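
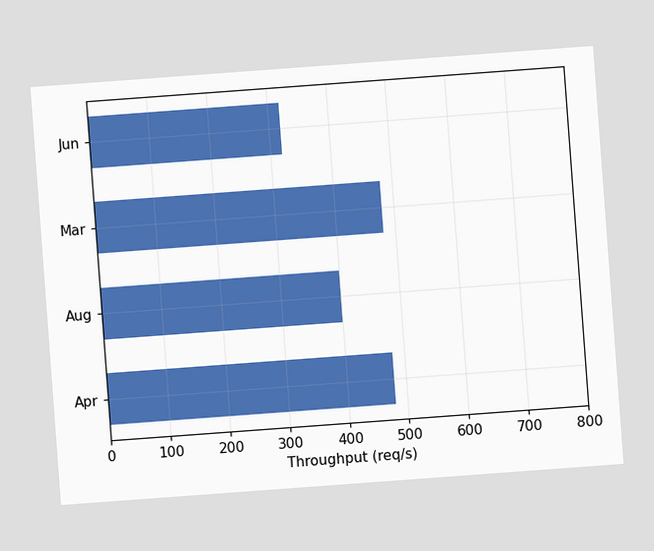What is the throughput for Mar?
480req/s

The chart is tilted about 4° counter-clockwise. Reading along the chart's x-axis, the Mar bar reaches 480req/s.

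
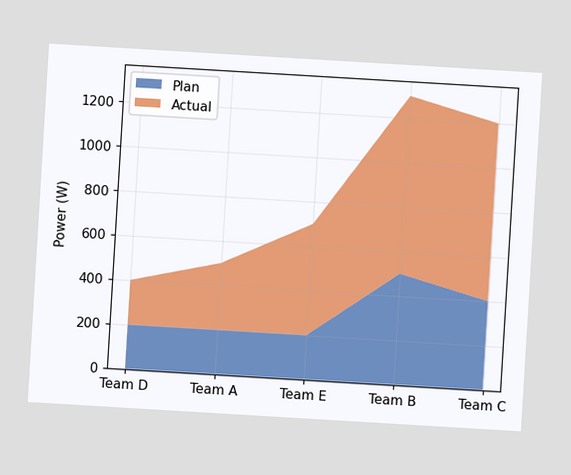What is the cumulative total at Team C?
The chart is tilted about 3° clockwise. The stacked total at Team C reaches 1200W.

1200W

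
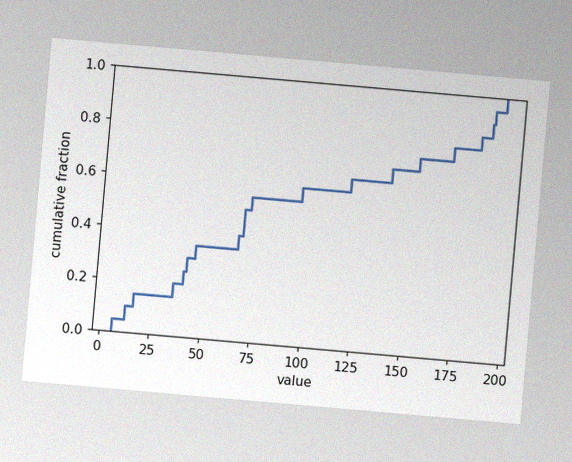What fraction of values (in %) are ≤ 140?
70%

The chart is tilted about 5° clockwise, with some photo noise. At x=140 the ECDF step is at 70%.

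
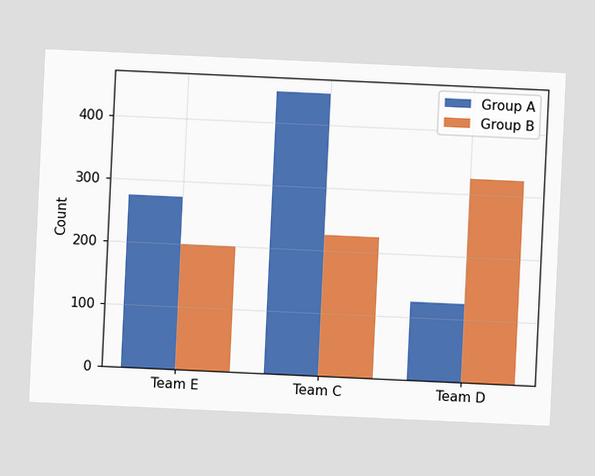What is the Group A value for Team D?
125

The chart is tilted about 3° clockwise. The Group A bar at Team D reaches 125 on the y-axis.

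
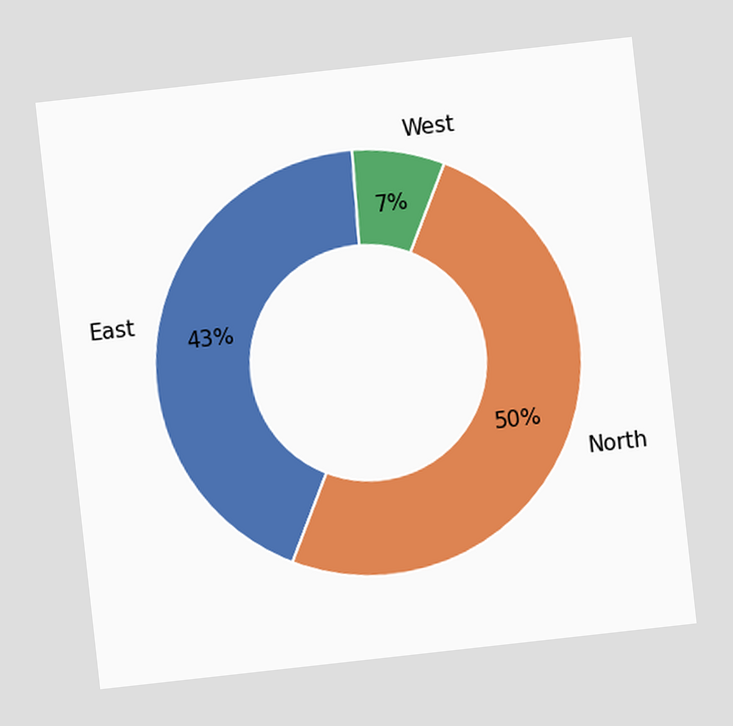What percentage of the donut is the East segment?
43%

The chart is tilted about 6° counter-clockwise. The East segment takes up 43% of the ring.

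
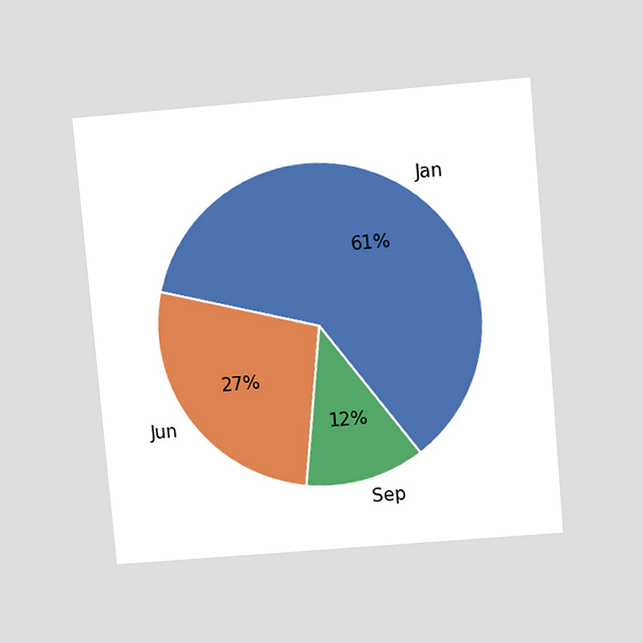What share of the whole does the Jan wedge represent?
61%

The chart is tilted about 5° counter-clockwise and viewed slightly from above. The Jan slice takes up 61% of the pie.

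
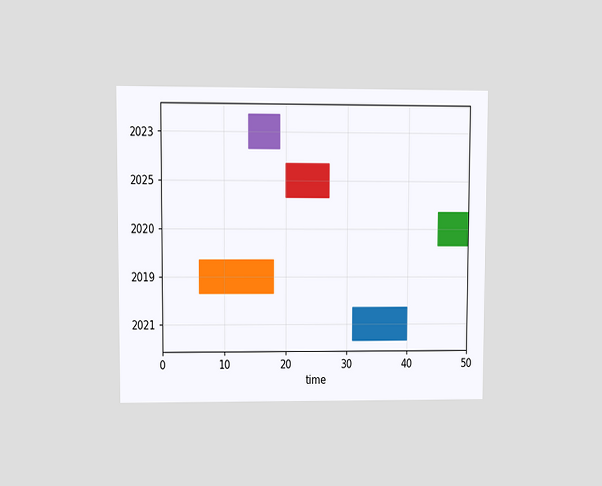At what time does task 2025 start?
The chart is viewed at a slight angle. The 2025 bar begins at t=20.

20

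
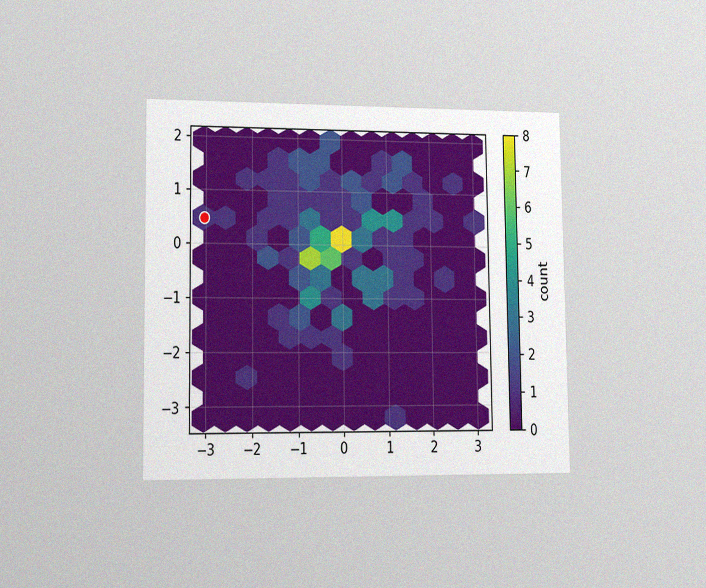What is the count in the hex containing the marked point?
The chart is viewed slightly from the left, with some photo noise. The marked hex reads 1 on the colorbar.

1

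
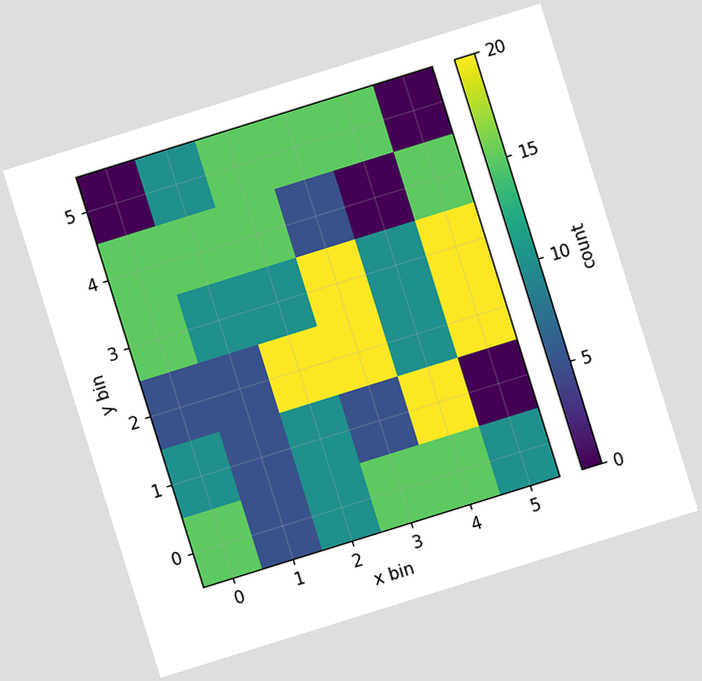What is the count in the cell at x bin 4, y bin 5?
15

The chart is tilted about 17° counter-clockwise. Matching the cell (4, 5) against the colorbar gives 15.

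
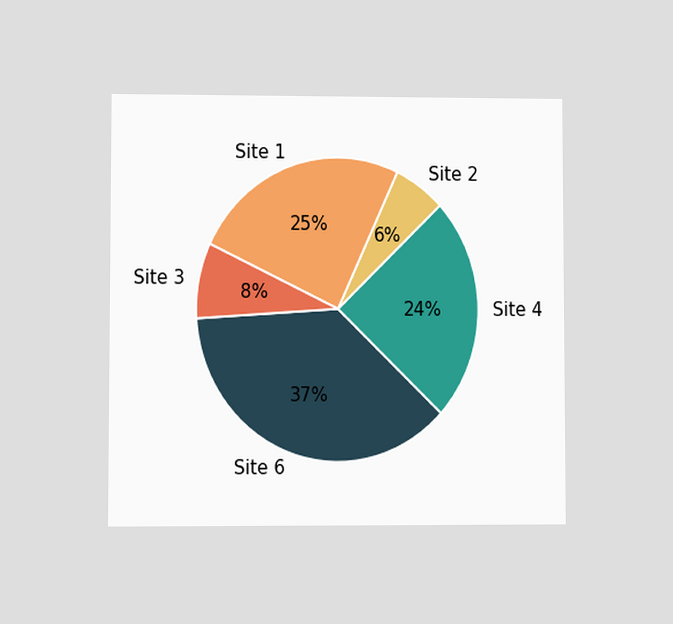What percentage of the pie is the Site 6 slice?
The chart is viewed at a slight angle. The Site 6 slice takes up 37% of the pie.

37%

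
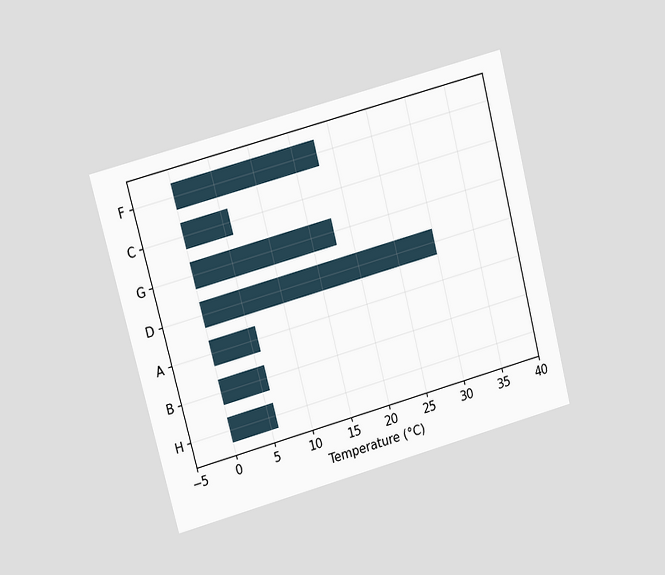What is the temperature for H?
6°C

The chart is tilted about 14° counter-clockwise and viewed at a slight angle. Reading along the chart's x-axis, the H bar reaches 6°C.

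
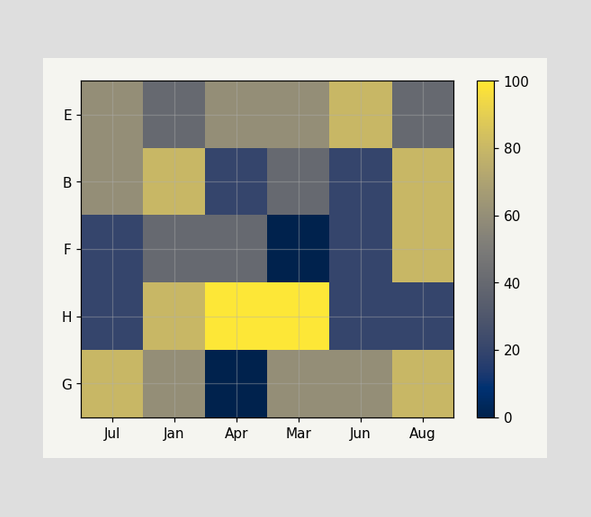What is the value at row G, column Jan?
Matching cell (G, Jan) against the colorbar gives 60.

60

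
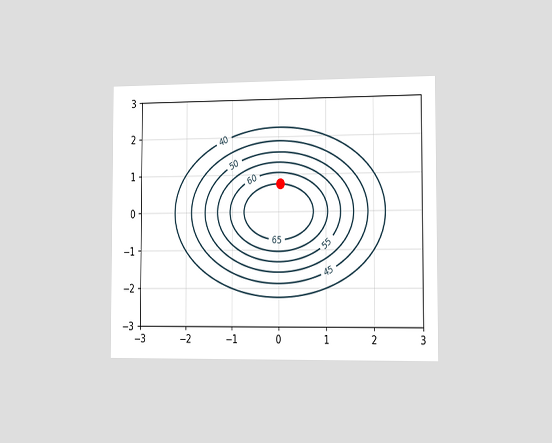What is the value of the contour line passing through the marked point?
The chart is viewed slightly from the right. The marked point sits on the contour labelled 65.

65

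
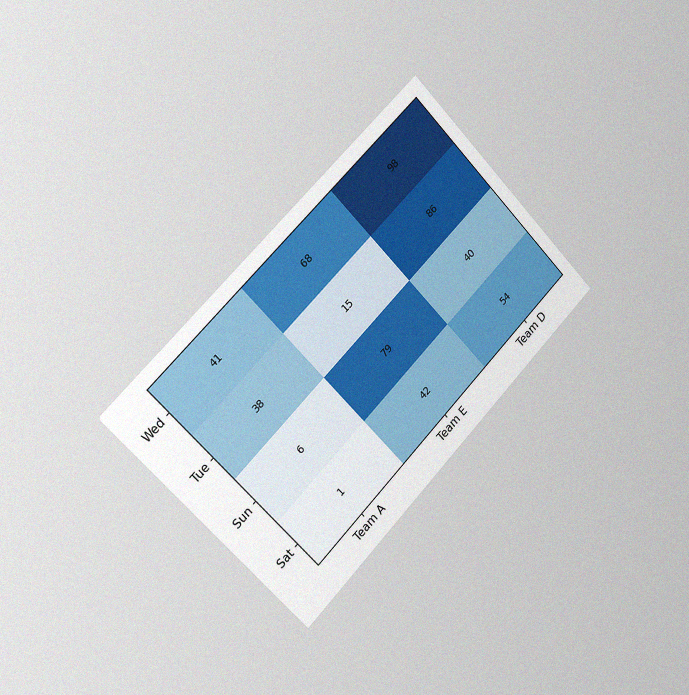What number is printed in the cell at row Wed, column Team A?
The chart is tilted about 45° counter-clockwise and viewed slightly from the left, with some photo noise. The (Wed, Team A) cell reads 41.

41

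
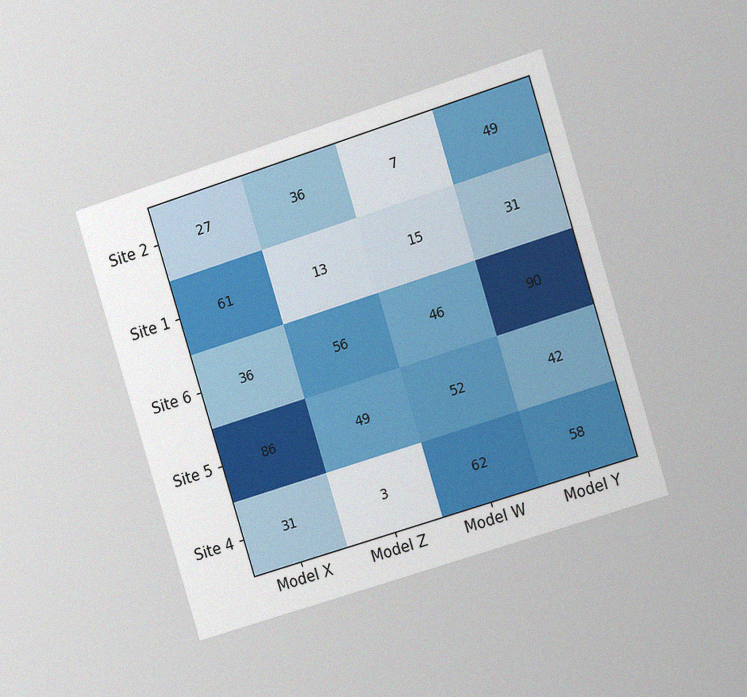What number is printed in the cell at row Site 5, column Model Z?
49

The chart is tilted about 17° counter-clockwise and viewed at a slight angle, with some photo noise. The (Site 5, Model Z) cell reads 49.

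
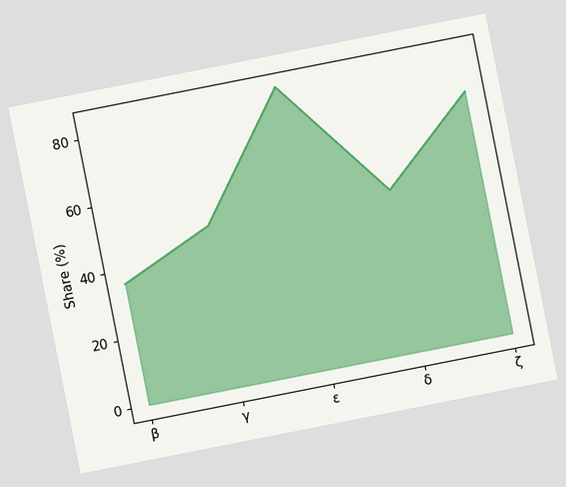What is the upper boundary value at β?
The chart is tilted about 11° counter-clockwise. At β the upper boundary is at 36%.

36%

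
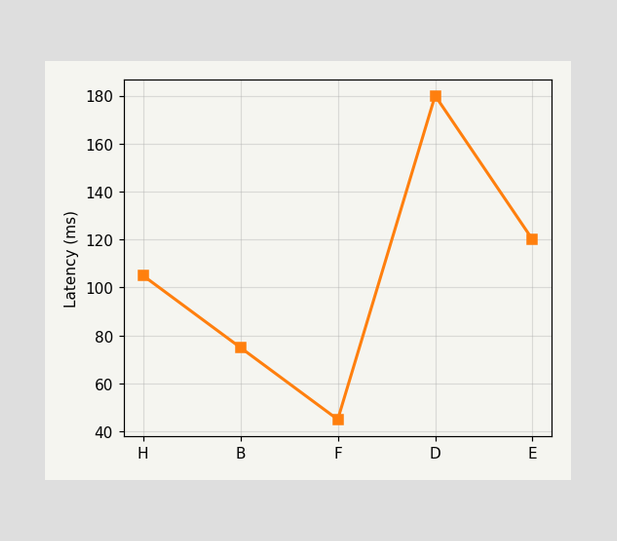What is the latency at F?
45ms

At F, the line is at 45ms.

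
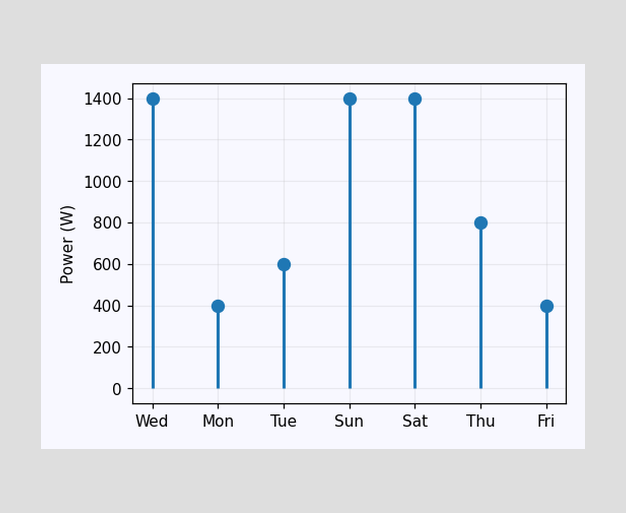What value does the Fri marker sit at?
The Fri marker sits at 400W.

400W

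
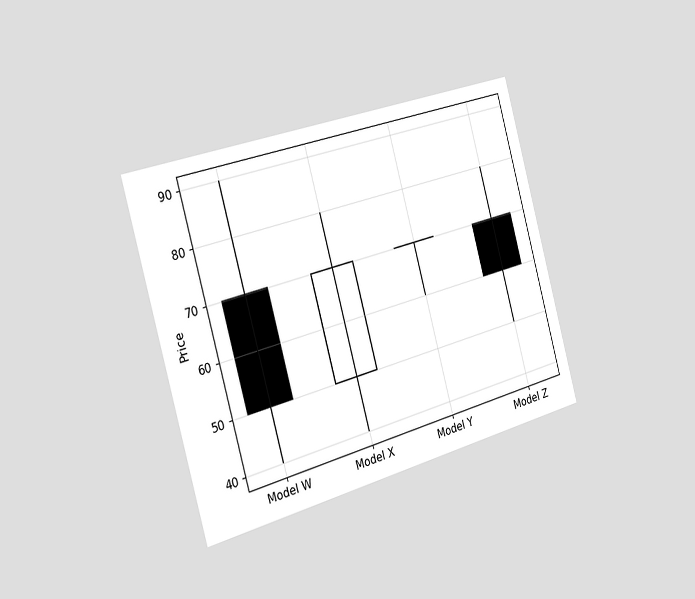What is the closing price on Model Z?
The chart is tilted about 15° counter-clockwise and viewed slightly from the left. The Model Z candle closes at 60.

60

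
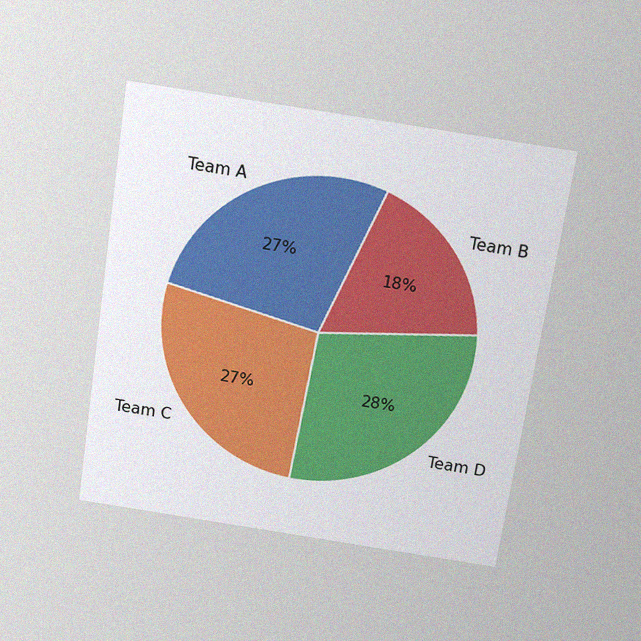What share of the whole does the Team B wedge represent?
The chart is tilted about 9° clockwise and viewed slightly from above, with some photo noise. The Team B slice takes up 18% of the pie.

18%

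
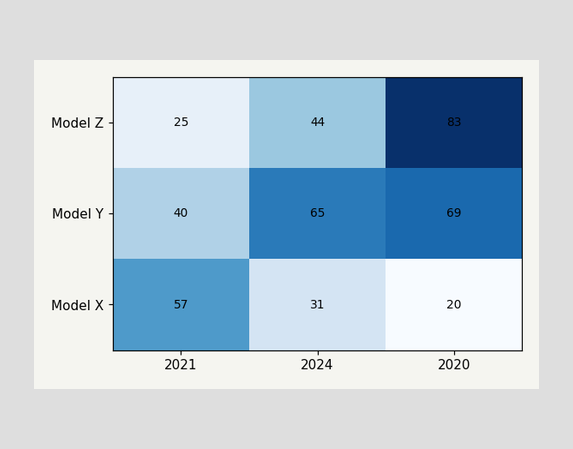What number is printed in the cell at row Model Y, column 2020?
69

The (Model Y, 2020) cell reads 69.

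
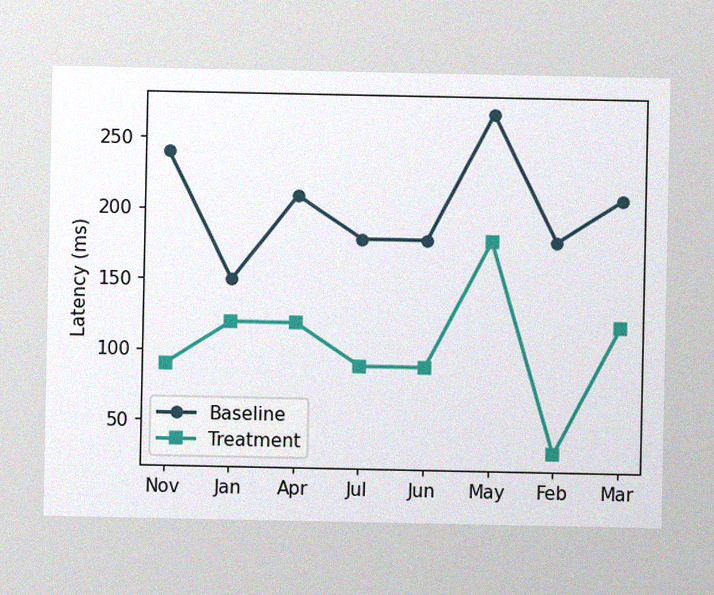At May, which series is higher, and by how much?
The image has some photo noise and uneven lighting. At May, Baseline sits above the other line by 90ms.

Baseline, by 90ms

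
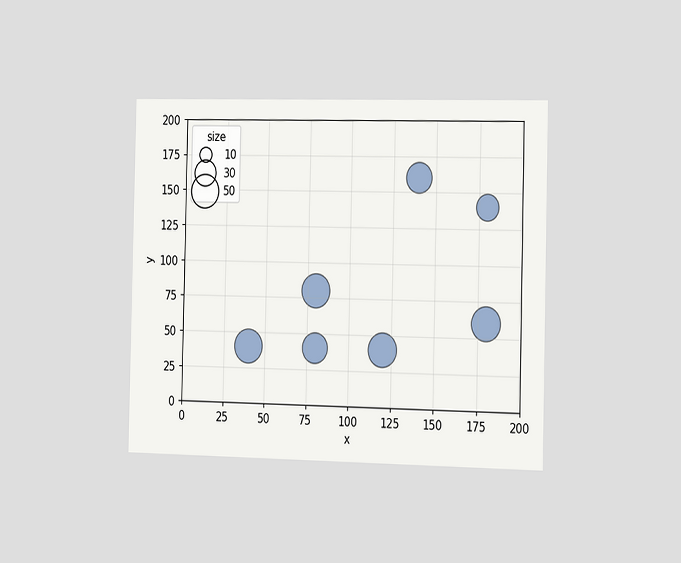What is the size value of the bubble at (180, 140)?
30

The chart is viewed slightly from the right. Matching the bubble at (180, 140) against the size legend gives 30.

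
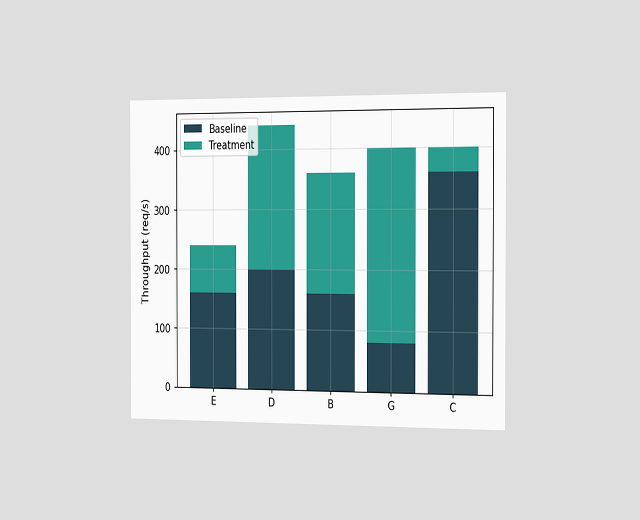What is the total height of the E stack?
The chart is viewed slightly from the right. The E stack's top reaches 240req/s on the y-axis.

240req/s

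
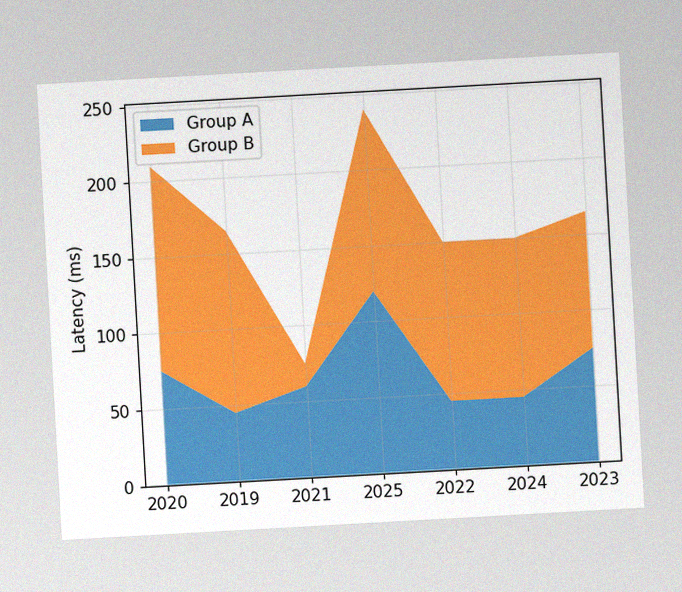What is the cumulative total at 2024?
150ms

The chart is tilted about 3° counter-clockwise, with some photo noise. The stacked total at 2024 reaches 150ms.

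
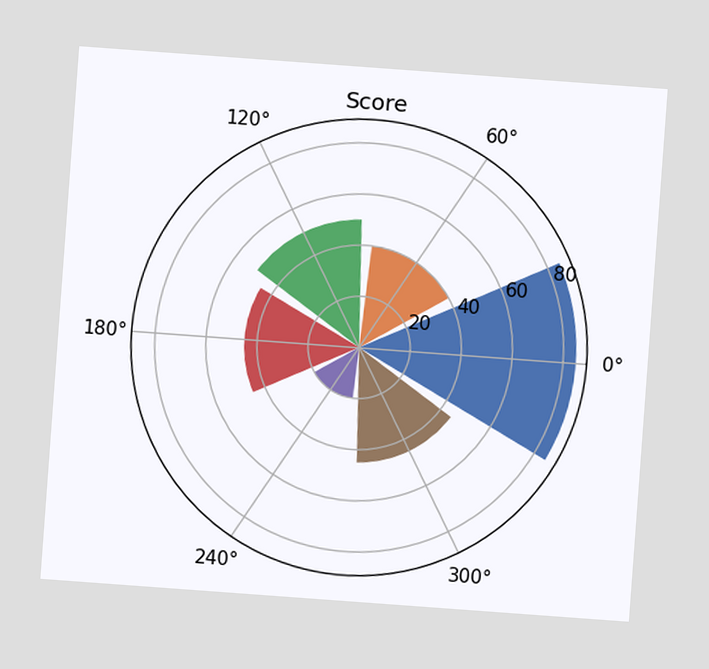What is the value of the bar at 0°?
The chart is tilted about 4° clockwise. The bar at 0° reaches 85 on the radial axis.

85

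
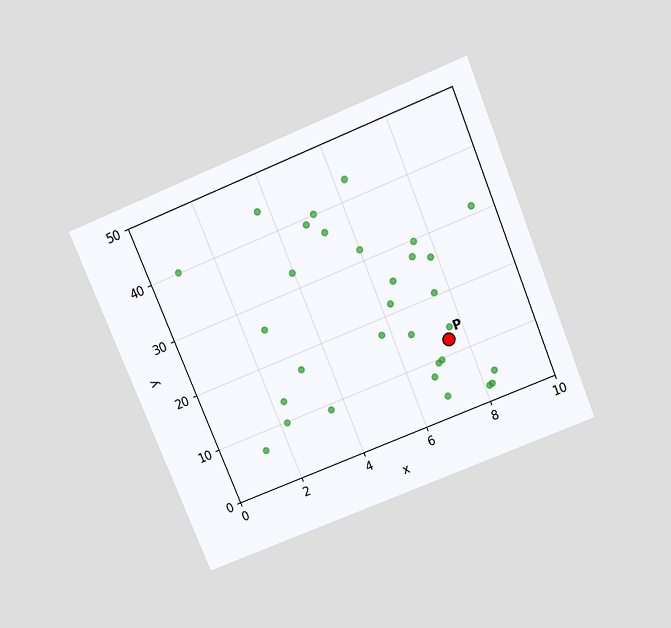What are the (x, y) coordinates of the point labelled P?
(7.5, 12.5)

The chart is tilted about 22° counter-clockwise and viewed slightly from above. Following the gridlines from P to each axis, P sits at (7.5, 12.5).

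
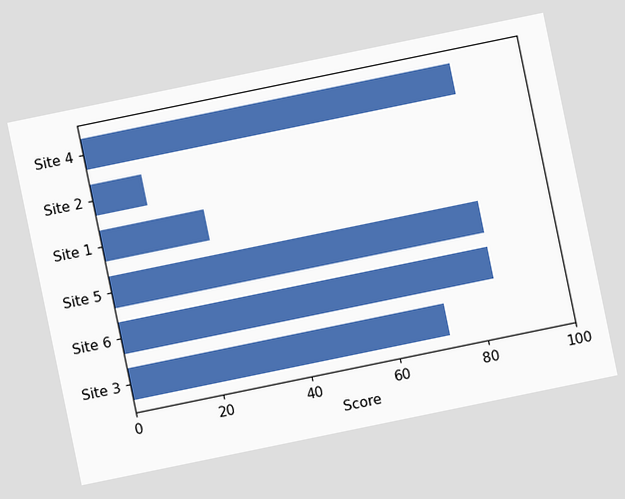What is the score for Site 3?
72

The chart is tilted about 12° counter-clockwise. Reading along the chart's x-axis, the Site 3 bar reaches 72.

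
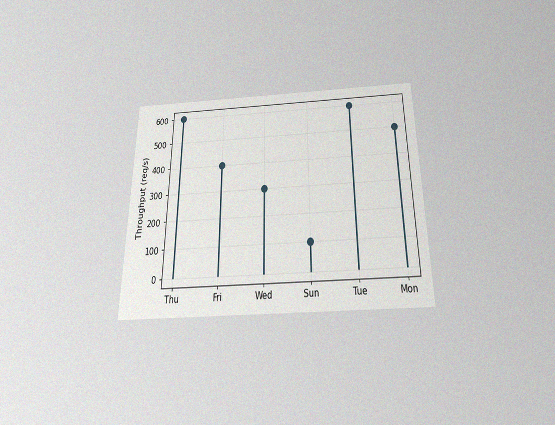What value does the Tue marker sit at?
The chart is viewed slightly from below, with some photo noise. The Tue marker sits at 600req/s.

600req/s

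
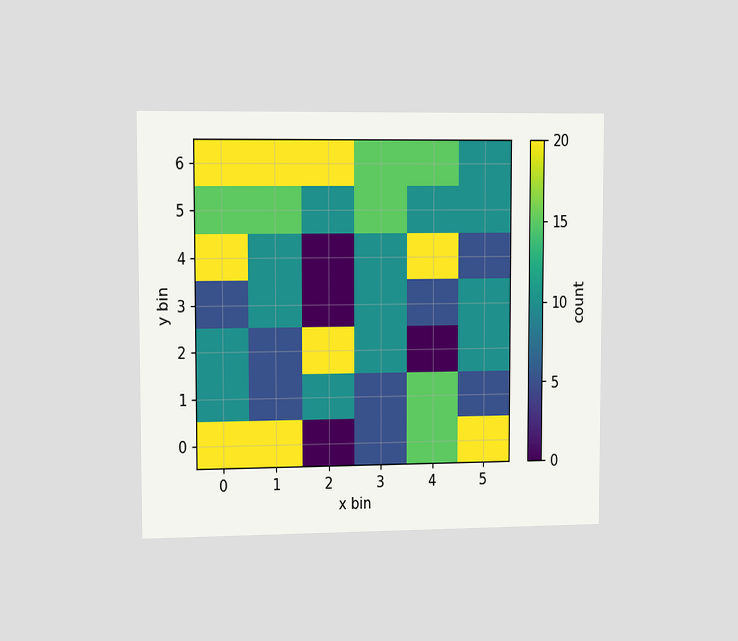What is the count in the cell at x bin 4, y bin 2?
0

The chart is viewed slightly from the left. Matching the cell (4, 2) against the colorbar gives 0.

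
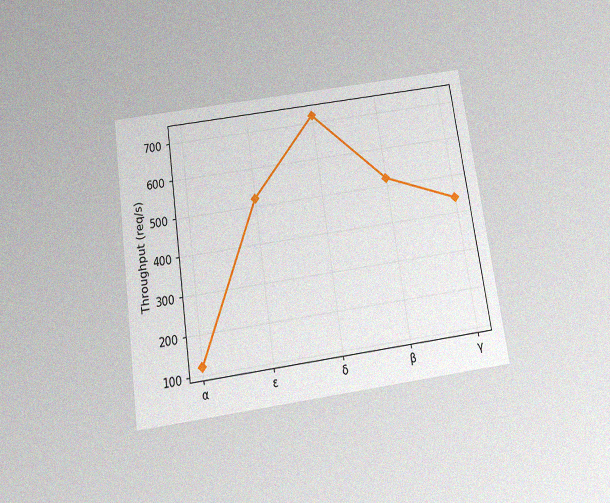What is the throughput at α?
120req/s

The chart is tilted about 8° counter-clockwise and viewed slightly from below, with some photo noise. At α, the line is at 120req/s.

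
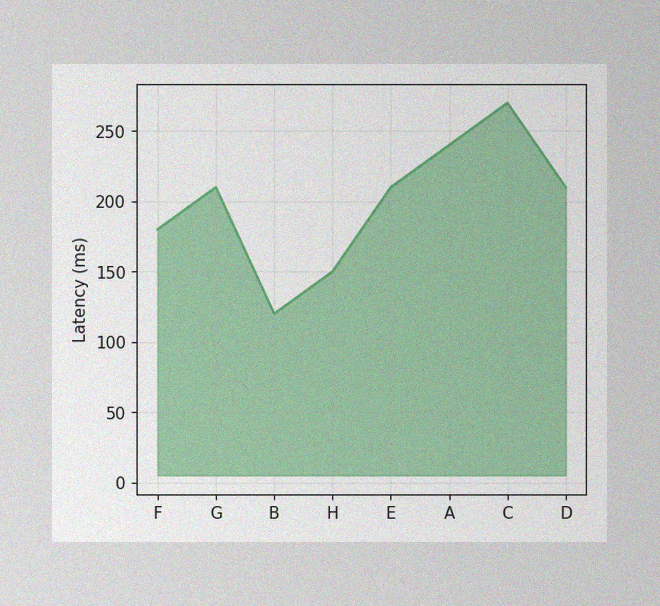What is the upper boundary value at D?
The image has some photo noise and uneven lighting. At D the upper boundary is at 210ms.

210ms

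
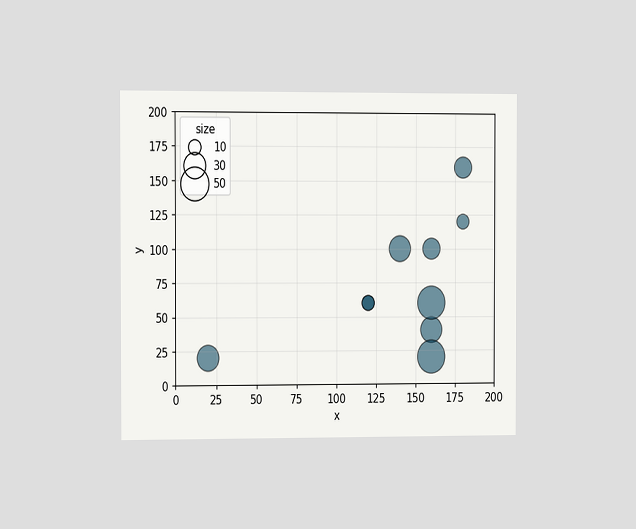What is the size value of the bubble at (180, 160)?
20

The chart is viewed slightly from the left. Matching the bubble at (180, 160) against the size legend gives 20.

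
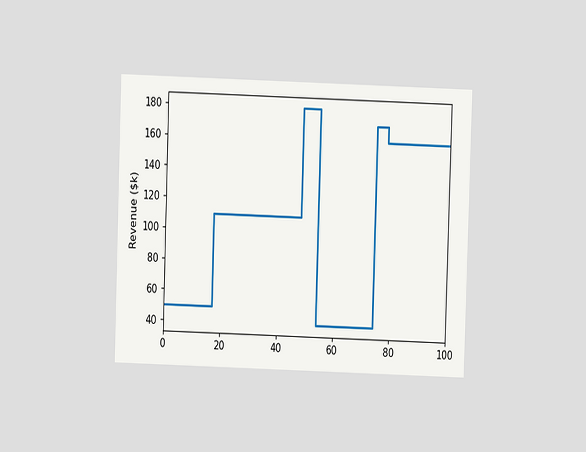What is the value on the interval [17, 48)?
$110k

The chart is viewed at a slight angle. On [17, 48) the step sits at $110k.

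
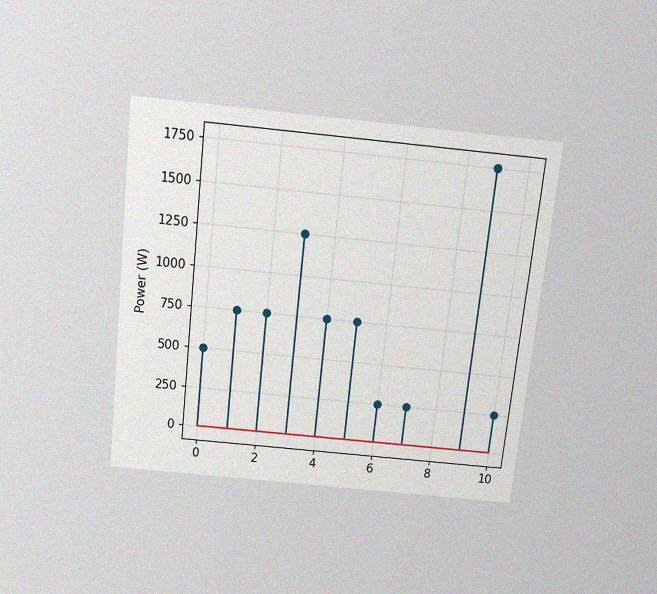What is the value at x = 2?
The chart is tilted about 6° clockwise and viewed slightly from above, with some photo noise. The stem at x=2 reaches 750W.

750W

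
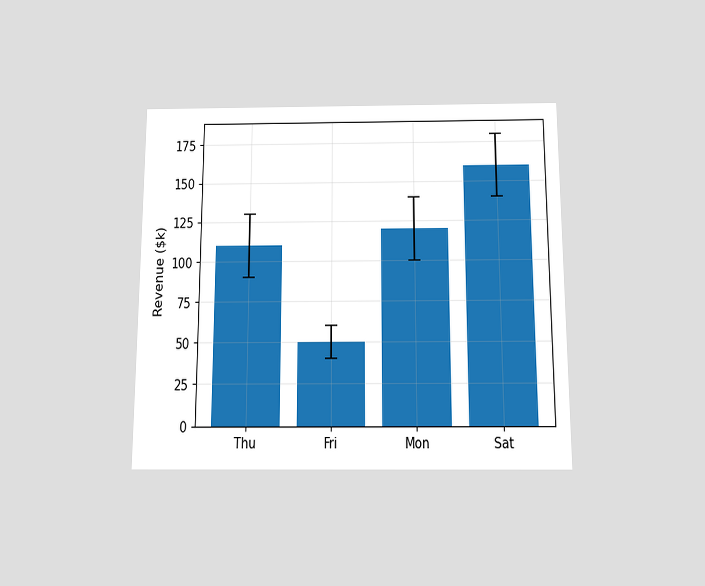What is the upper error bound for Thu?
The chart is viewed slightly from below. The Thu bar's upper whisker reaches $130k.

$130k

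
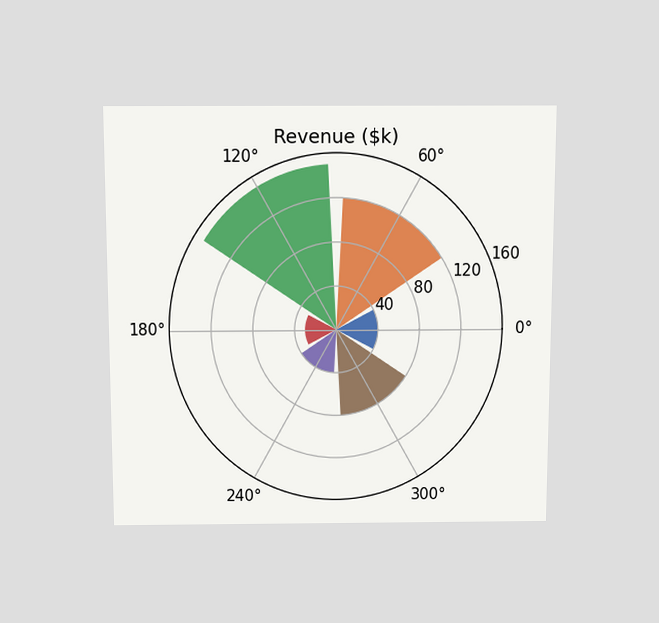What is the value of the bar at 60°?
The chart is viewed slightly from above. The bar at 60° reaches $120k on the radial axis.

$120k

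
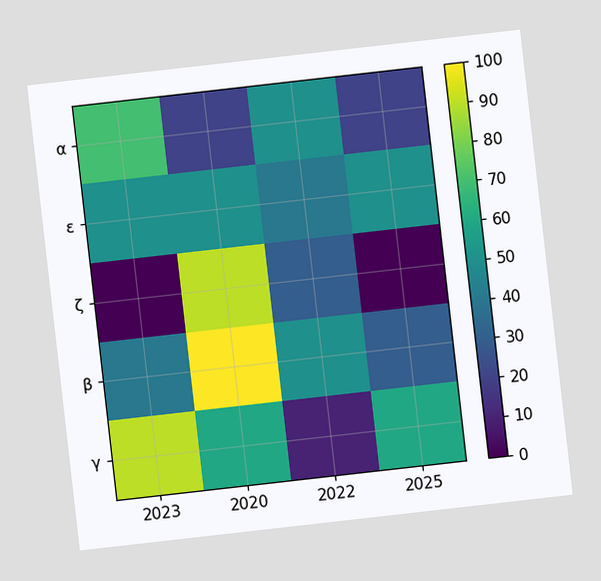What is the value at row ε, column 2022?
The chart is tilted about 6° counter-clockwise. Matching cell (ε, 2022) against the colorbar gives 40.

40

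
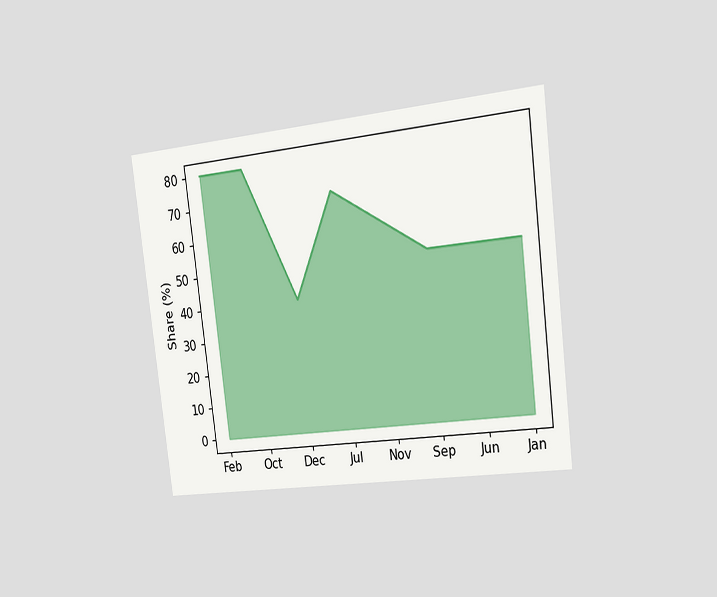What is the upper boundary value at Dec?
40%

The chart is tilted about 7° counter-clockwise and viewed slightly from the right. At Dec the upper boundary is at 40%.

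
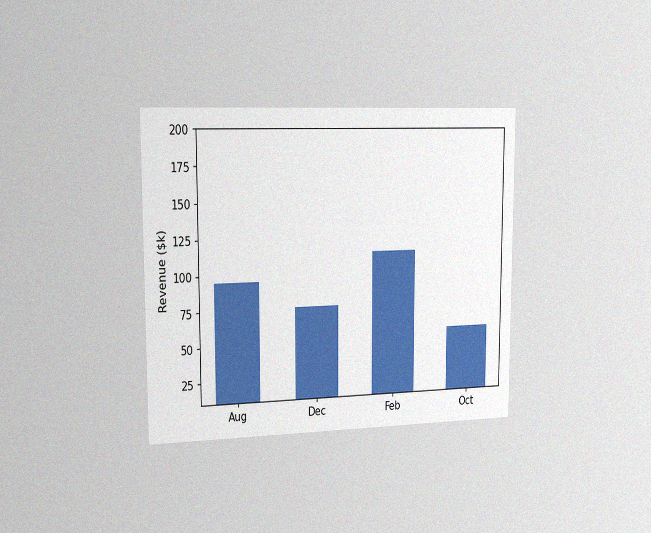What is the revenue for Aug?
$95k

The chart is viewed slightly from the left, with some photo noise. Reading along the chart's y-axis, the Aug bar reaches $95k.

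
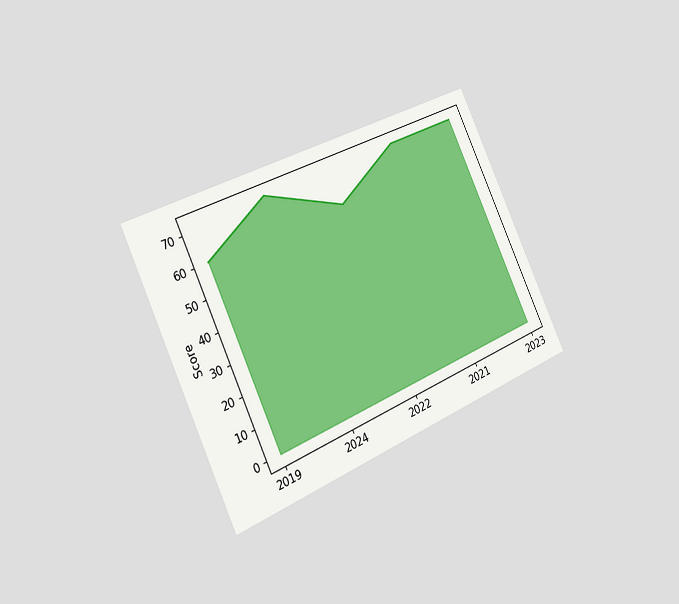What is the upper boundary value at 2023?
72

The chart is tilted about 25° counter-clockwise and viewed slightly from the left. At 2023 the upper boundary is at 72.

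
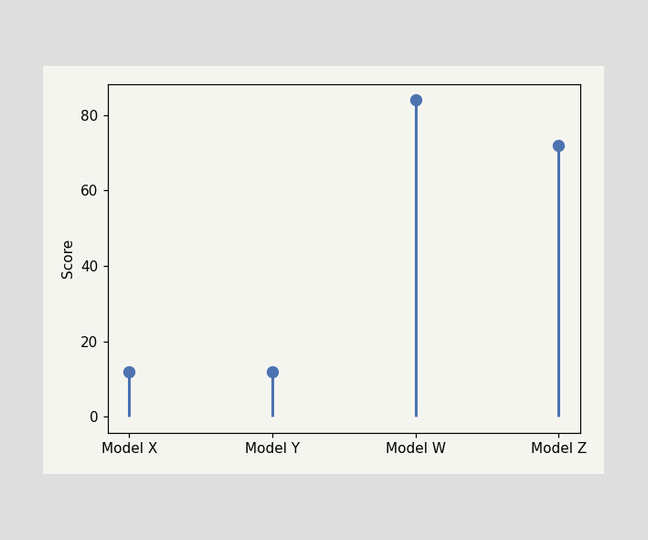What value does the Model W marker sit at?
84

The Model W marker sits at 84.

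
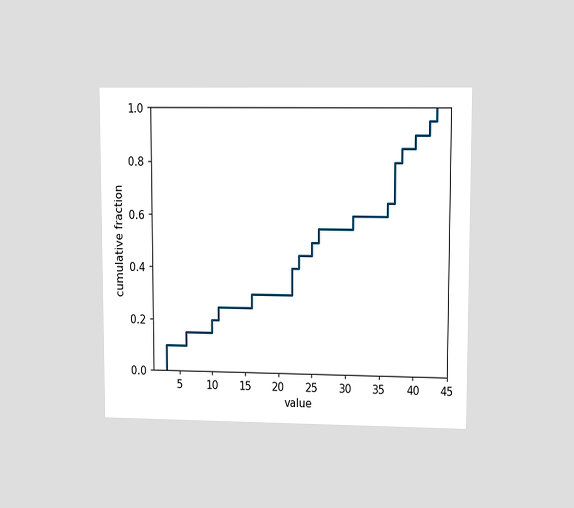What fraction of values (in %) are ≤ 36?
The chart is viewed at a slight angle. At x=36 the ECDF step is at 65%.

65%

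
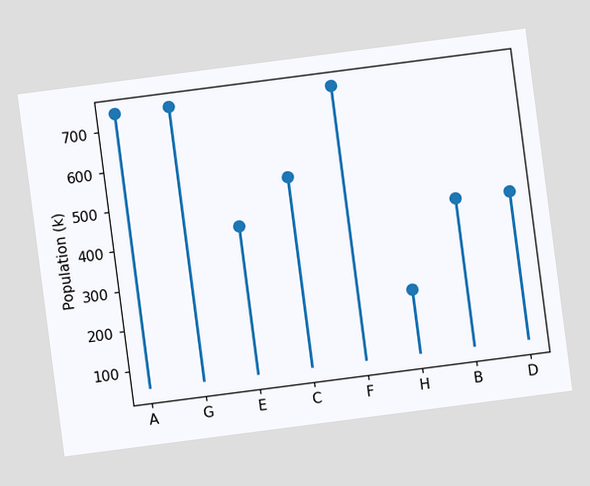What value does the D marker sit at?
The chart is tilted about 7° counter-clockwise. The D marker sits at 424k.

424k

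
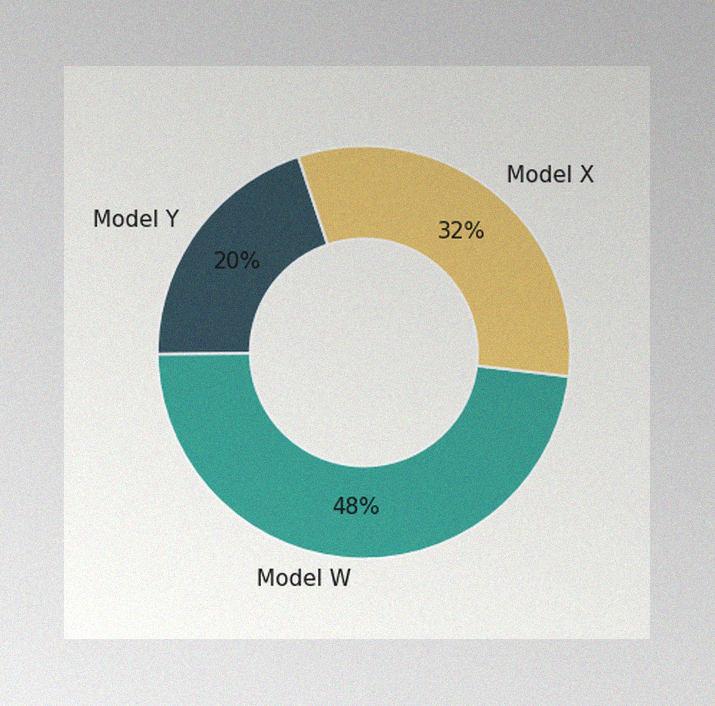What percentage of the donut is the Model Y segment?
The image has some photo noise and uneven lighting. The Model Y segment takes up 20% of the ring.

20%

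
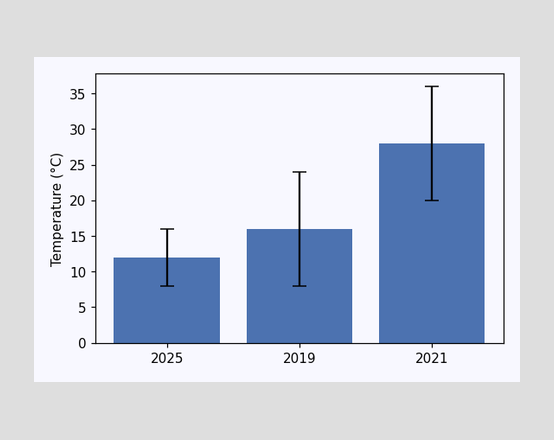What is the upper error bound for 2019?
The 2019 bar's upper whisker reaches 24°C.

24°C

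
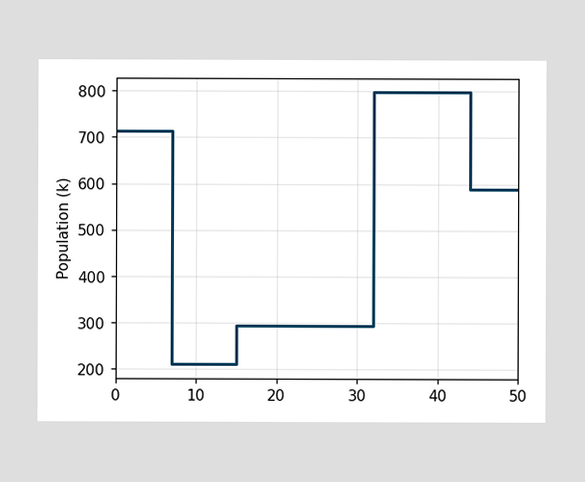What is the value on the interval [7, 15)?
On [7, 15) the step sits at 210k.

210k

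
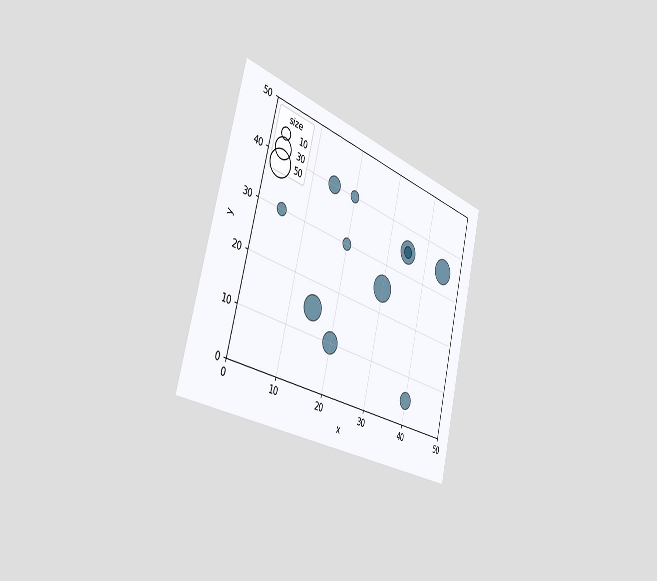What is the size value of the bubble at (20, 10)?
The chart is tilted about 14° clockwise and viewed slightly from the left. Matching the bubble at (20, 10) against the size legend gives 30.

30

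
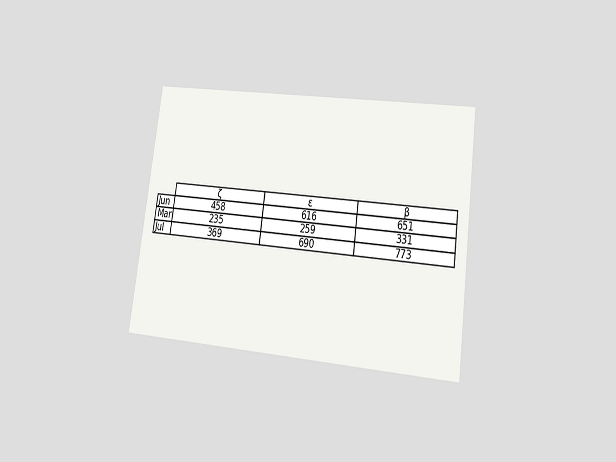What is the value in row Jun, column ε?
616

The chart is tilted about 8° clockwise and viewed at a slight angle. The (Jun, ε) cell reads 616.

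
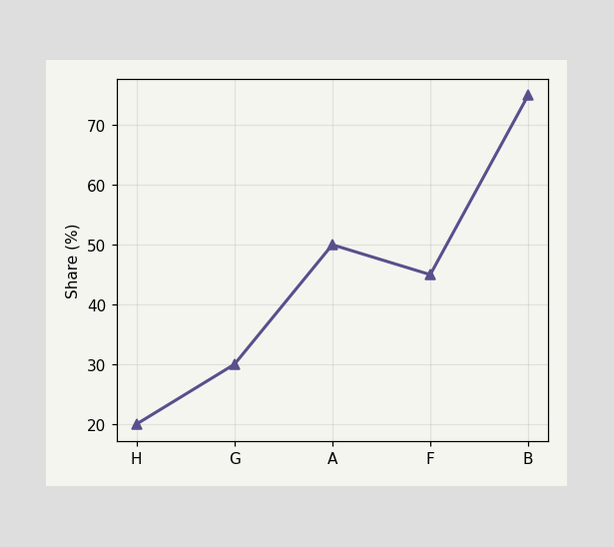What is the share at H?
At H, the line is at 20%.

20%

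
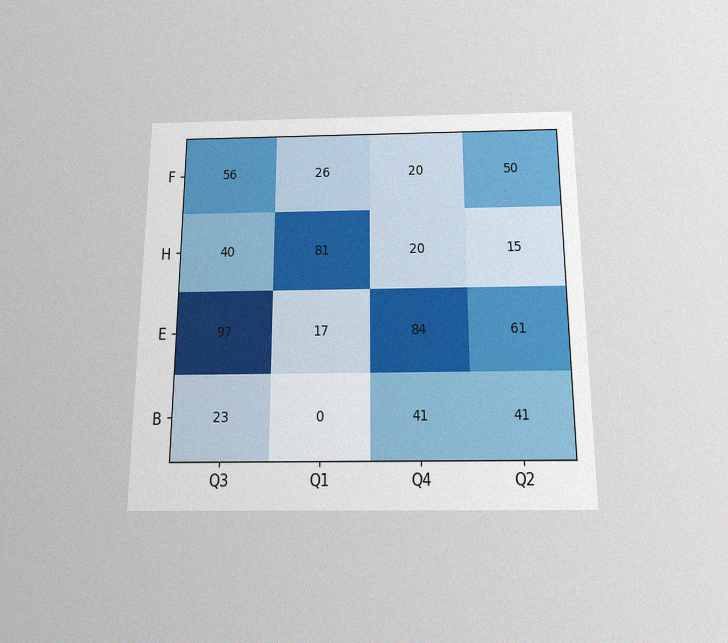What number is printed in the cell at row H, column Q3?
The chart is viewed slightly from below, with some photo noise. The (H, Q3) cell reads 40.

40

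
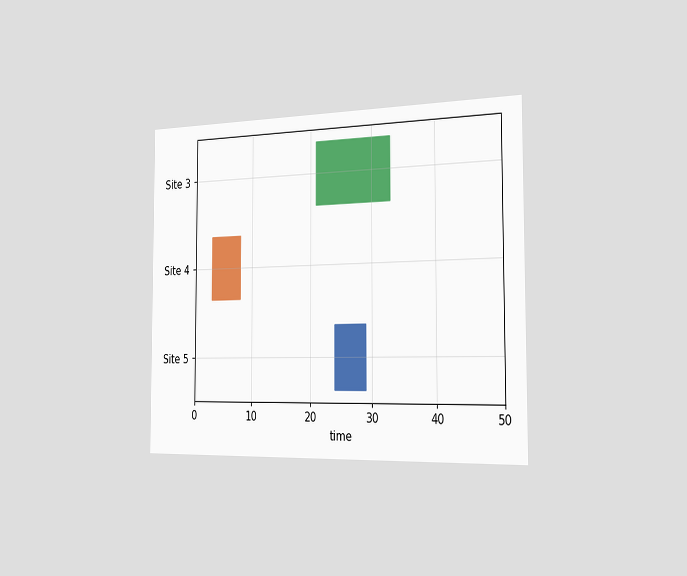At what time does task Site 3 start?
21

The chart is viewed slightly from the right. The Site 3 bar begins at t=21.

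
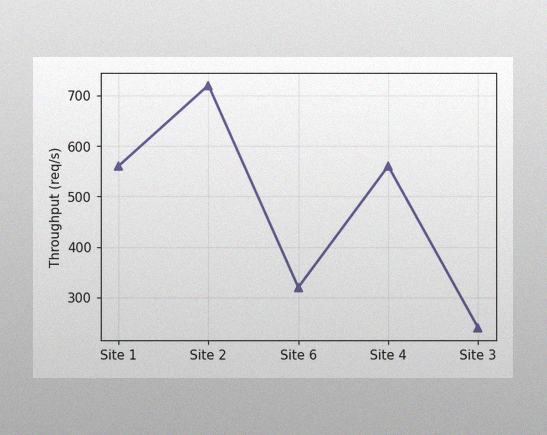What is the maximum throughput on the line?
The image has some photo noise and uneven lighting. The highest point is at Site 2, and reading across to the y-axis gives 720req/s.

720req/s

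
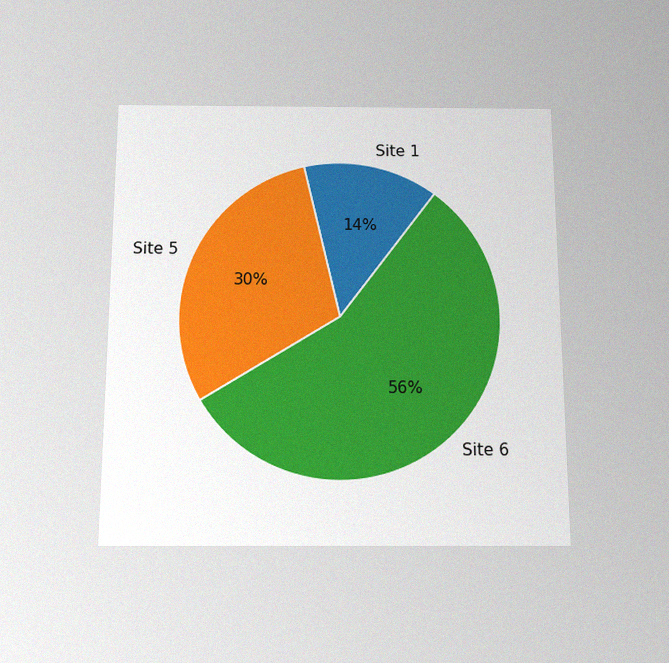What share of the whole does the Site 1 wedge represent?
The chart is viewed slightly from below, with some photo noise. The Site 1 slice takes up 14% of the pie.

14%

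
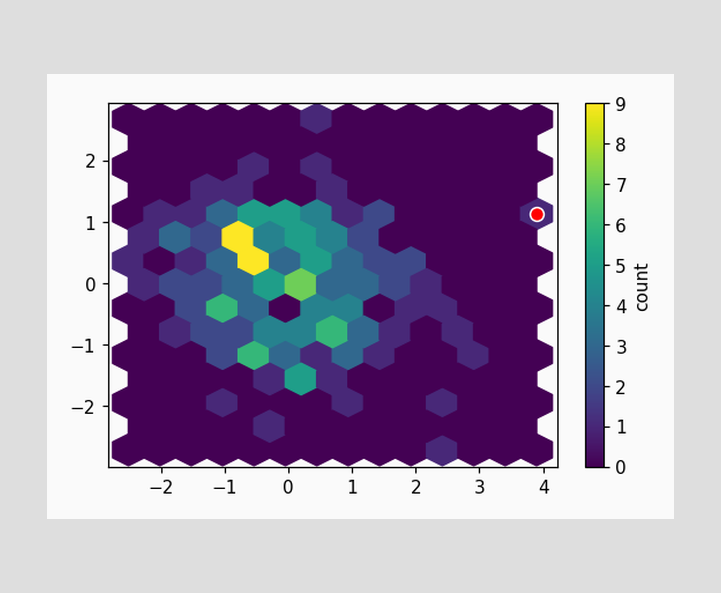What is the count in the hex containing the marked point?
1

The marked hex reads 1 on the colorbar.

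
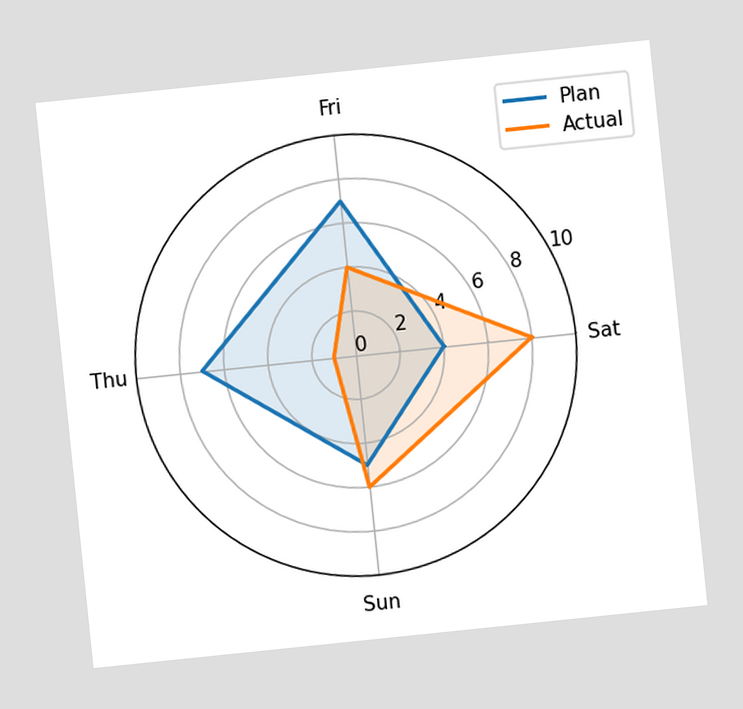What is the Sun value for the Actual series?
6

The chart is tilted about 6° counter-clockwise. On the Sun axis, Actual reaches 6.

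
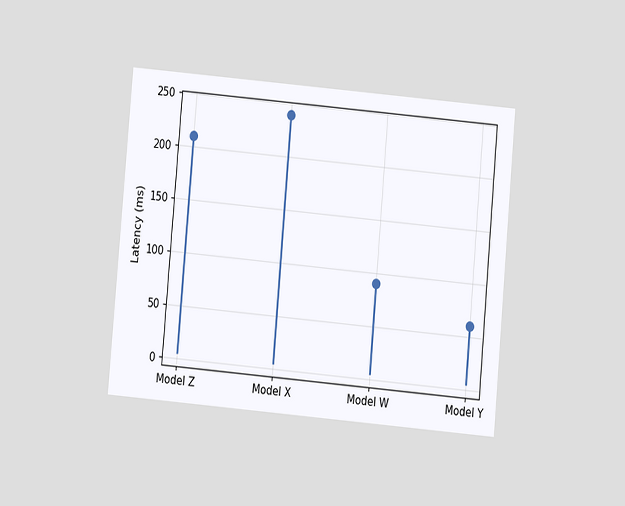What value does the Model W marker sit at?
The chart is tilted about 5° clockwise and viewed slightly from below. The Model W marker sits at 90ms.

90ms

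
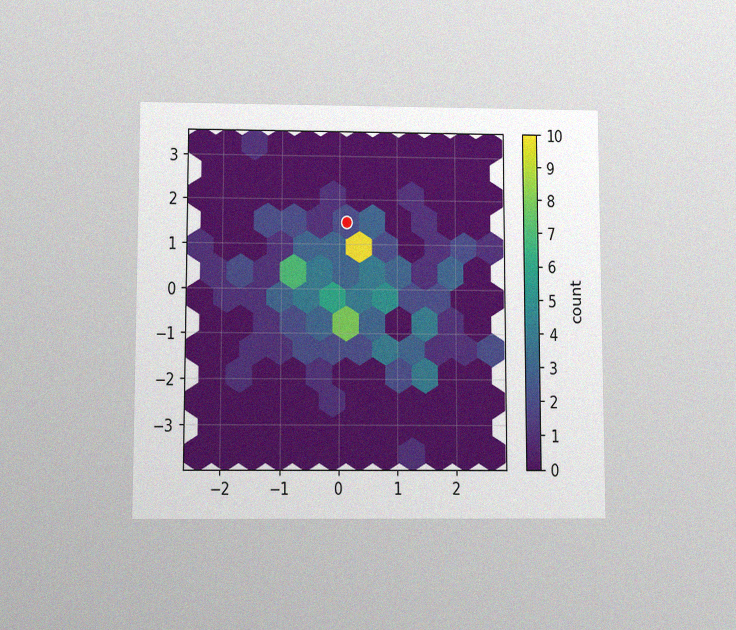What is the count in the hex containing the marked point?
2

The chart is viewed slightly from below, with some photo noise. The marked hex reads 2 on the colorbar.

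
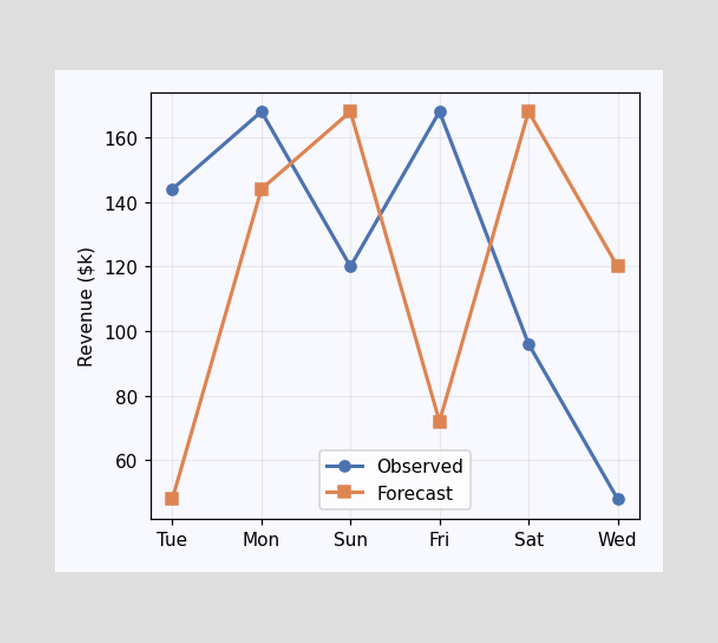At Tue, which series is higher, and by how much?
Observed, by $96k

At Tue, Observed sits above the other line by $96k.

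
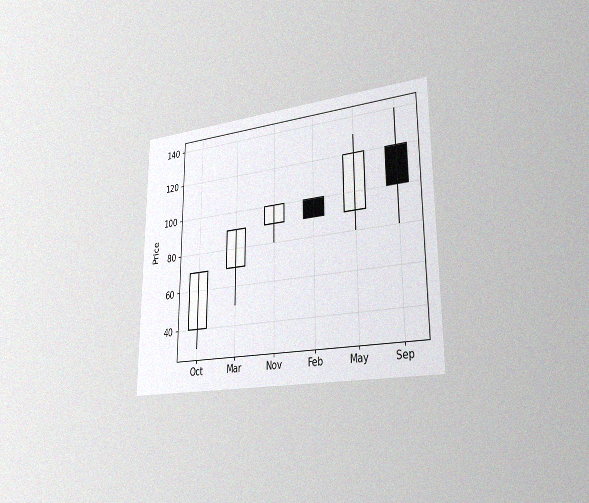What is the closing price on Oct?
The chart is viewed slightly from the right, with some photo noise. The Oct candle closes at 70.

70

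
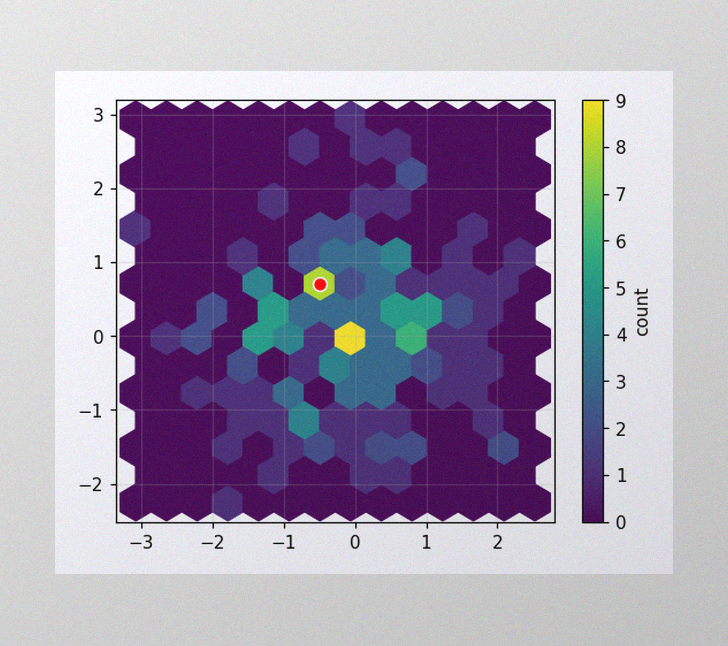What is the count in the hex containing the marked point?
The image has some photo noise and uneven lighting. The marked hex reads 8 on the colorbar.

8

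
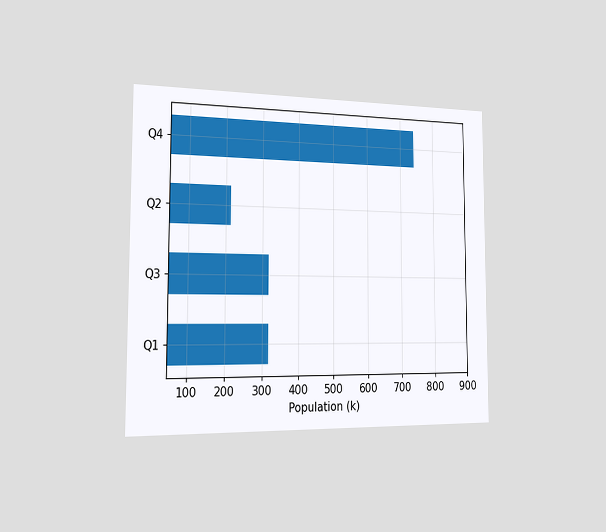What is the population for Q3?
The chart is viewed slightly from the left. Reading along the chart's x-axis, the Q3 bar reaches 318k.

318k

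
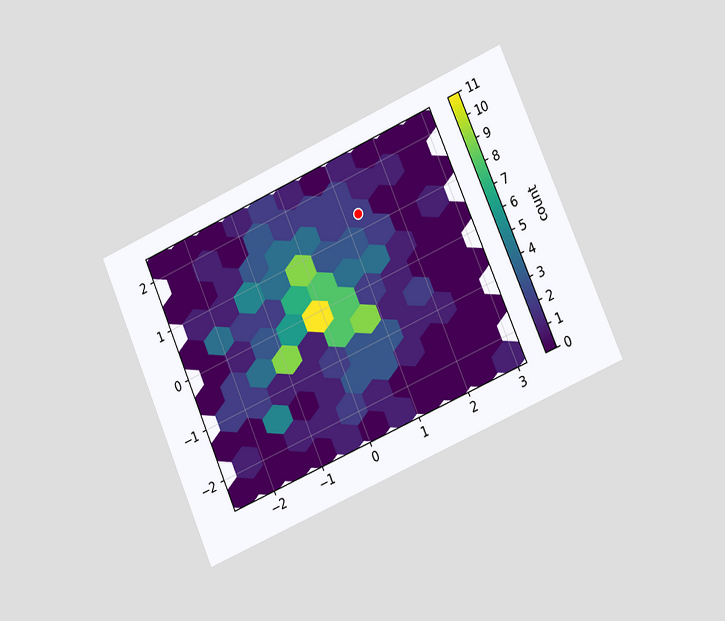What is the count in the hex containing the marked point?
The chart is tilted about 24° counter-clockwise and viewed slightly from the right. The marked hex reads 2 on the colorbar.

2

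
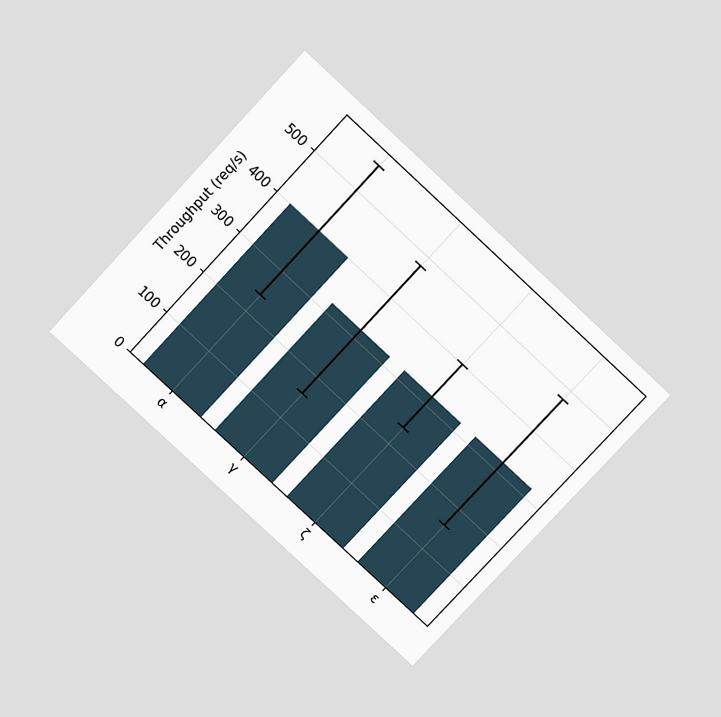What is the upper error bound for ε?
480req/s

The chart is tilted about 43° clockwise and viewed slightly from above. The ε bar's upper whisker reaches 480req/s.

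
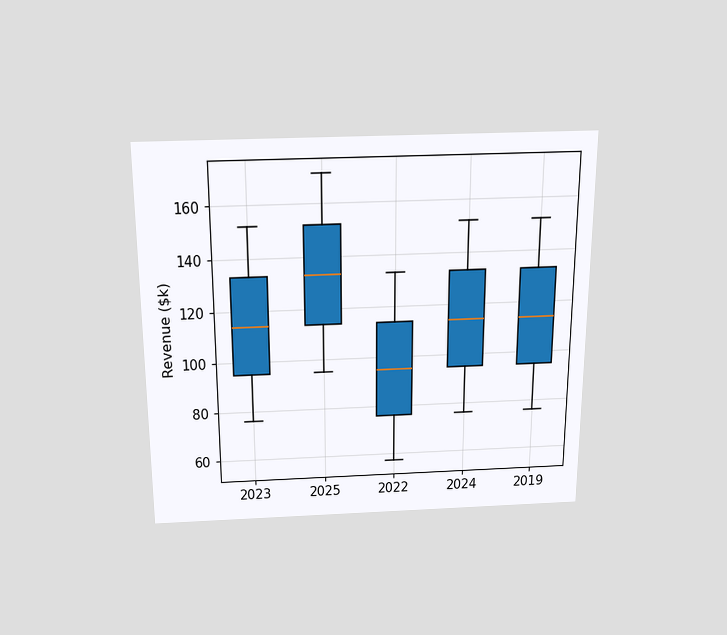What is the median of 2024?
$114k

The chart is viewed slightly from above. The median line in the 2024 box sits at $114k.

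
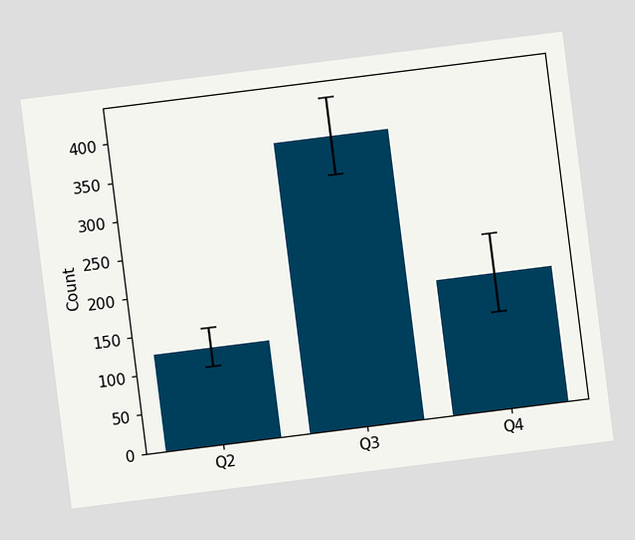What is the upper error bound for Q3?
425

The chart is tilted about 7° counter-clockwise. The Q3 bar's upper whisker reaches 425.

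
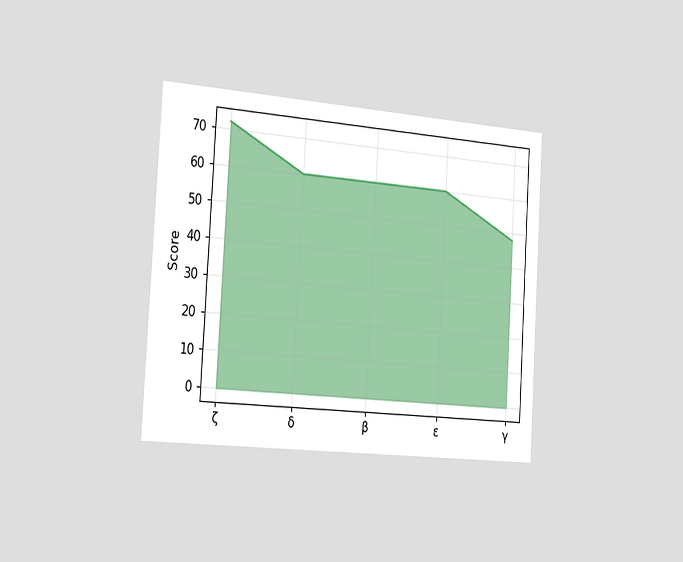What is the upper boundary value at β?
The chart is tilted about 3° clockwise and viewed slightly from the left. At β the upper boundary is at 60.

60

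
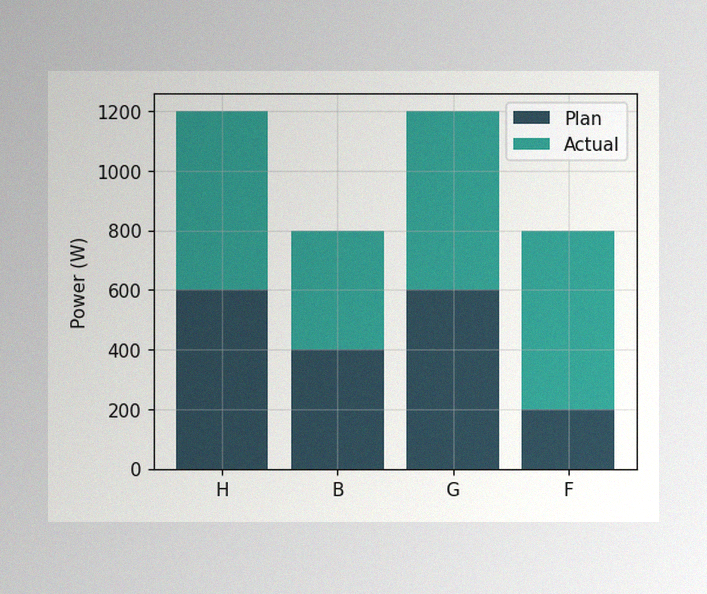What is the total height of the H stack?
The image has some photo noise and uneven lighting. The H stack's top reaches 1200W on the y-axis.

1200W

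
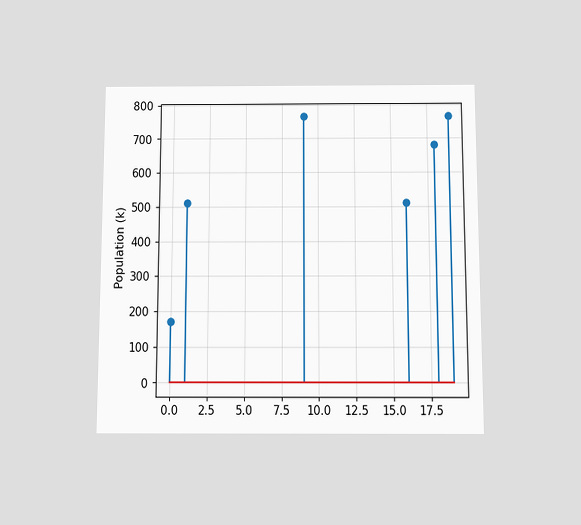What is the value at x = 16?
The chart is viewed slightly from below. The stem at x=16 reaches 510k.

510k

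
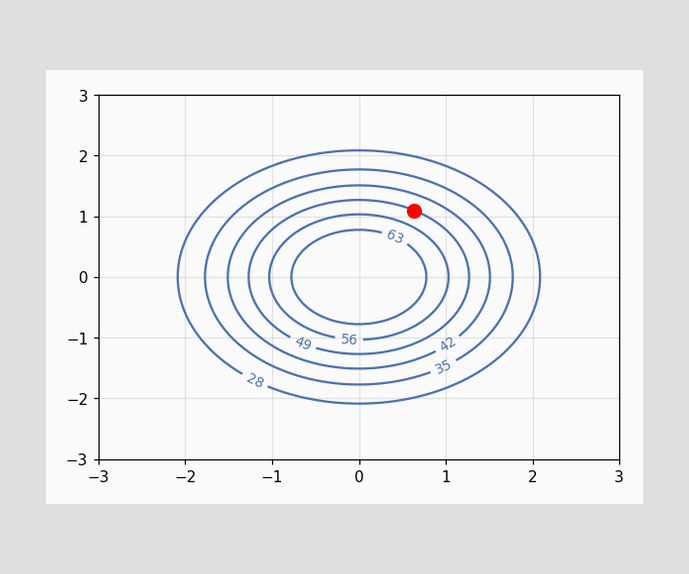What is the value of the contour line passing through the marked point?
The marked point sits on the contour labelled 49.

49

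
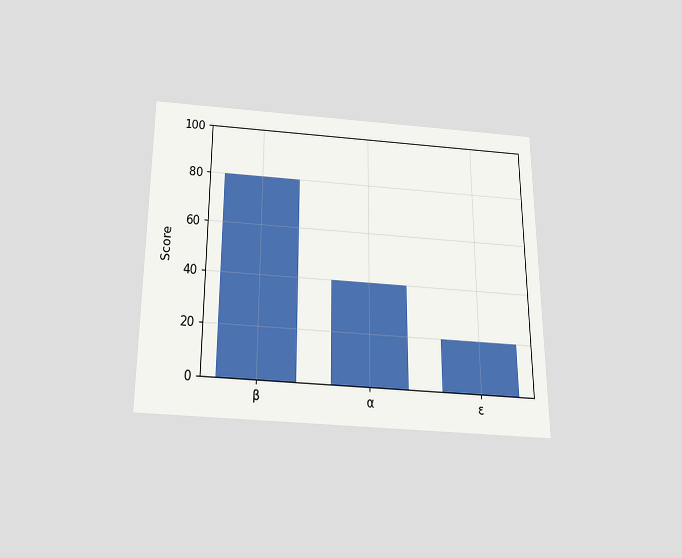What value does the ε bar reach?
The chart is viewed slightly from below. Reading along the chart's y-axis, the ε bar reaches 20.

20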